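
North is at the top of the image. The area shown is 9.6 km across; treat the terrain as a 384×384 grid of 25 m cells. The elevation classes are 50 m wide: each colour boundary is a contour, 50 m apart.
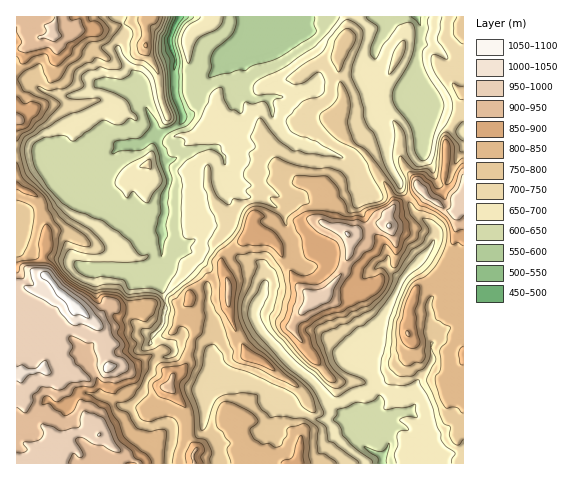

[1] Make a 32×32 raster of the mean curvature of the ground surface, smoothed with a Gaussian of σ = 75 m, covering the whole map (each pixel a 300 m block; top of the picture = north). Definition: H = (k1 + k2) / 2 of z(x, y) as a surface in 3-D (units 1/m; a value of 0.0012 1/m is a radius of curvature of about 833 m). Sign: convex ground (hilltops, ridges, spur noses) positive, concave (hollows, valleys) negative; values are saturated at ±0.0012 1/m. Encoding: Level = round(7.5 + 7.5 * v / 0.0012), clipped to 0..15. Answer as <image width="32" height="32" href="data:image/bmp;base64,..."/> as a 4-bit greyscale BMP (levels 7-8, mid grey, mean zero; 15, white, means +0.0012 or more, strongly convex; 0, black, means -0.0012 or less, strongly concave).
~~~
<image width="32" height="32" href="data:image/bmp;base64,Qk12AgAAAAAAAHYAAAAoAAAAIAAAACAAAAABAAQAAAAAAAACAAATCwAAEwsAABAAAAAAAAAAAAAAABEREQAiIiIAMzMzAERERABVVVUAZmZmAHd3dwCIiIgAmZmZAKqqqgC7u7sAzMzMAN3d3QDu7u4A////AIeIhlqpZedJmIi2mrdKh1eIiGjIV3W5Z5dm1Wc6WnaKV6iLxWZ1soh2eel1eGh1eIaFmqVZZsK7yGU3ZYeHdLilRHZFSWx1iFdz2FZnd1TJh4pGVmT7JnZ1TNC7l4c5qZmqxPzQr5V1NvgI9oWadZh3hnS7eUTFaf9grzVlirOZh5dmq1CCtVjEBvdHdlrTiXiVeLZEa4hNcY9yVmY+tGh3Z712XQqmXiWKx2dVHKWHdnv2/r9OxJ40Z727qQfUqJi+gncVF/V/c1fZ5J6A92hv8wNERVVKuoU7U4xXsUuHVWA1eJlYZPVTeXdMdToUxkjTrZl5VmaLqcWHSopMYYl32ch3d1eWZOmUd5+1y6Ubd7dnd4hXpoPqts+Xi/gwXVqkZmh5R6iGeEREdwTMLNreNXd4ekeYhlZ3eqdCsP4cpEd3a4tniXeImqqYWpD0iaN4iHavF5t3eKhmZGweEPRzZ4d2SUhVSHemVVipPED1hFeHZ4RLu6iKdYeaeExT4vlmd3ml4kqXekqJqHaJZmmfuamqgvCIlolYmIt1pXdKhDRHhVTwtrZoZVVrdpZ2XGS6dDdF8MV4abuliVa2ZbiTmHe4XbDWd2ZnuZlVqUmmuIpmc88R1Xd3ZXerZX1IWXq6upRvBOZneIdknqZbZ5polqlmjeCbtneHdzlnV1iJ"/>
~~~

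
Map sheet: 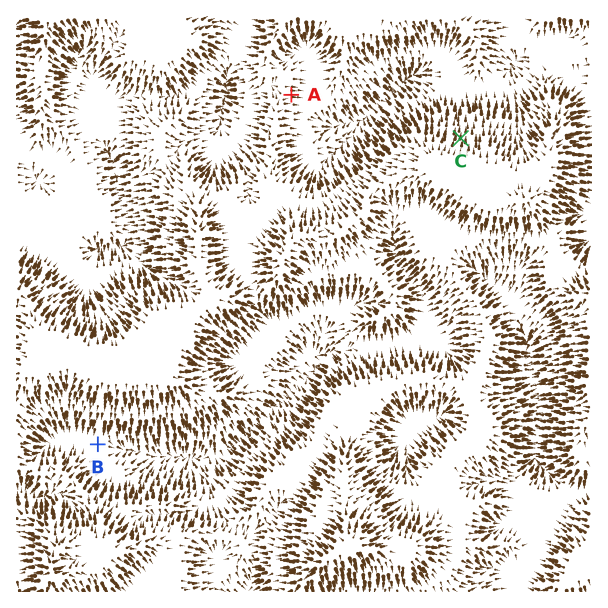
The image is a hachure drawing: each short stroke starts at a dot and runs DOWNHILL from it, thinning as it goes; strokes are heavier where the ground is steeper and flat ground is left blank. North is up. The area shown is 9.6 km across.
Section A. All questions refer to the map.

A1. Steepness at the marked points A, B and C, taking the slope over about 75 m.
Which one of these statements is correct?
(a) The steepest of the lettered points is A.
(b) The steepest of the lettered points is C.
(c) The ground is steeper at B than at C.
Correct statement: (b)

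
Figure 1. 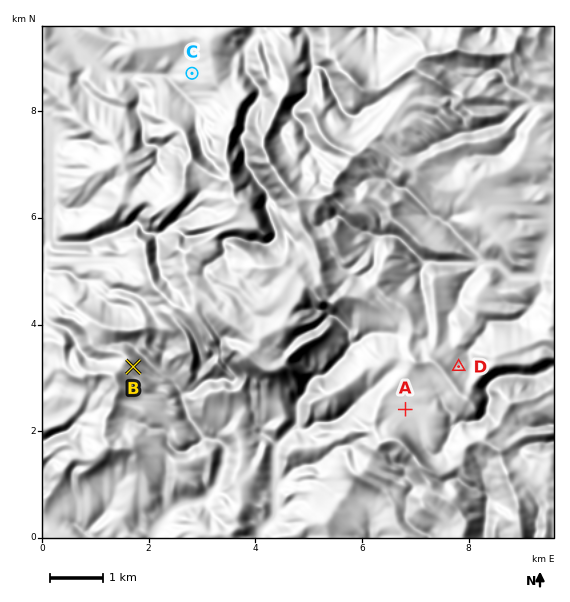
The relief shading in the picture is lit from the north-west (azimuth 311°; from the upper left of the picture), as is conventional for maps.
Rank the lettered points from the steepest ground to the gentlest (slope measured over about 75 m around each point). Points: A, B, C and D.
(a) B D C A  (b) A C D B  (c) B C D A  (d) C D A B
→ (a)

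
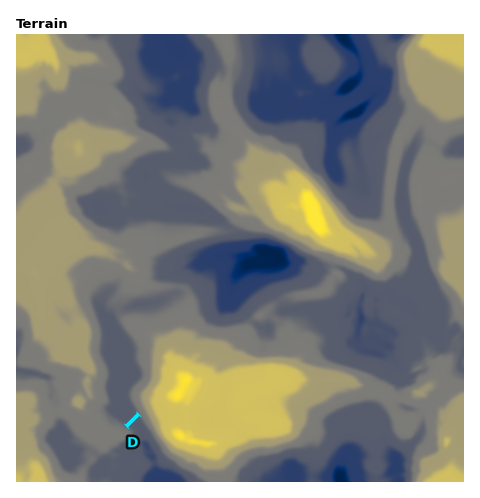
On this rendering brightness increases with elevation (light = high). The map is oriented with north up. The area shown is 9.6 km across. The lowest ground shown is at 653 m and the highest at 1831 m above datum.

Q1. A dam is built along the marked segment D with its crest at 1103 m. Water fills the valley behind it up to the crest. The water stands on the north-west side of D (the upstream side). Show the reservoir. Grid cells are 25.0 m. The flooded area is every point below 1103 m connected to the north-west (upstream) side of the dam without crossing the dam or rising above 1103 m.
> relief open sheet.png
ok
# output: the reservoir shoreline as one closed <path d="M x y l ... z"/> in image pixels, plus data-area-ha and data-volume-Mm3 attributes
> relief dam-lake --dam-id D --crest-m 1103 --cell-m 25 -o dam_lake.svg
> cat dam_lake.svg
<path d="M112 288l-4 0-11 7-4 4 0 5 9 26-1 24 8 17 0 5-2 6 0 11 2 4 0 7-3 4 0 2 3 4 16 11 12-12-8-14 0-7 3-5 9-9 0-7-6-11 0-13-2-6-13-16-6-14-7-3-1-5 2-6 5-6-1-3z" data-area-ha="145" data-volume-Mm3="68.81"/>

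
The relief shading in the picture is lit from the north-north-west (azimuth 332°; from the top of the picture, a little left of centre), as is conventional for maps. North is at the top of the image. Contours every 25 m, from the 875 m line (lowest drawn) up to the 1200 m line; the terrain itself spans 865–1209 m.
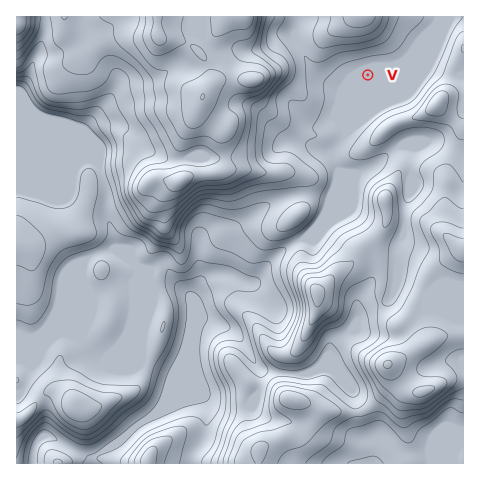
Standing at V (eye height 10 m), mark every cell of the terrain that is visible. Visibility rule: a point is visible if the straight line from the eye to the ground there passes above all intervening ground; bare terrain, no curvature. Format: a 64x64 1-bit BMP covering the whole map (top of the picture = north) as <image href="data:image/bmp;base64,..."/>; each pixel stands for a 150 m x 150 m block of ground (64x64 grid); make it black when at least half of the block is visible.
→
<image width="64" height="64" href="data:image/bmp;base64,Qk0+AgAAAAAAAD4AAAAoAAAAQAAAAEAAAAABAAEAAAAAAAACAAATCwAAEwsAAAIAAAAAAAAA////AAAAAAAAAAAAAAAAAAAAAAAAAAAAAAAAAAAAAAAAAAAAAAAAAAAAAAAAAAAAAAAAAAAAAAAAAAAAAAAAAAAAAAAAAAAAAAAAAAAAAAAAAAAAAAAAAAAAAAAAAAAAAAAAAAAAAAAAAAAAAAAAAAAAAAAAAAAAAAAAAAAAGAAAAAAAAAAAAAAAAAAAAAAAAAAAAAAAAAAAAAAAAAAAAAAAAAAAAAAAAAAAAAAAAAAAAAAAAAAAAAAAAAAAAAAAAAAAAAAAAAAAAAAAAAAAAAAAAAAAOAAAAAAAAAB8AAAAAAAAAP4AAAAAAAAA/wAAAAAAAAD/AAAAAAAAAH+AAAAAAAAAD8AAAAAAAAAH4AAAAAAAAAHgAAAAAAAAAAAAAAAAAAAAAAAAAAAAAOAAAAAAAAAAAAAAAAAAAAAAGAAAAAAAAAAAAAAAAAAAGAAAAAAAAD/4AAAAAAAD//gAAAAAAAP/+AAAAAAAAf/DAAAAAAAB/4PAAAAAAAH7w+AAAAAAAfH/8AAAAAAB4z/8AAAAAAHnP/+AAAAAH+4//+AAAAAf3D//8AAAAAAcf//4AAAAAD7///gAAAAAH////AAAAAAf///8AAAAAB////4AAAAAH5///gAAAAAzH///AAAAB/AP/H8AAAAGcAf4PwAAAABwA/gfAAAAAHAAcA8AAAAAcAAABw=="/>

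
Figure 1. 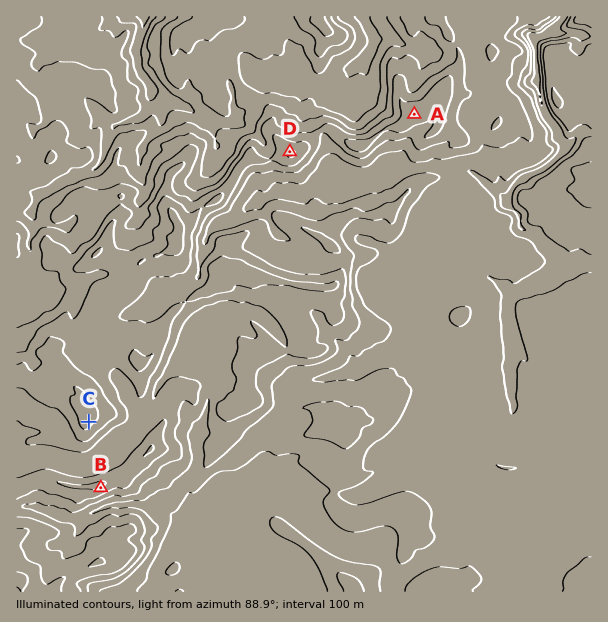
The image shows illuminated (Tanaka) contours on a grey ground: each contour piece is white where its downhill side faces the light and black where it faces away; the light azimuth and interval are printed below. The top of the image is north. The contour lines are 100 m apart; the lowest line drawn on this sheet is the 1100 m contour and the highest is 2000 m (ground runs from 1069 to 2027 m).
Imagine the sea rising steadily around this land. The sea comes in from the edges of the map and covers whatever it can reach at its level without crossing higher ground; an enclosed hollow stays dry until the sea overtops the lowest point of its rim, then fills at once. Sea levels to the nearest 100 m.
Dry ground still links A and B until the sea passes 1600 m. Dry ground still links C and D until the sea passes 1700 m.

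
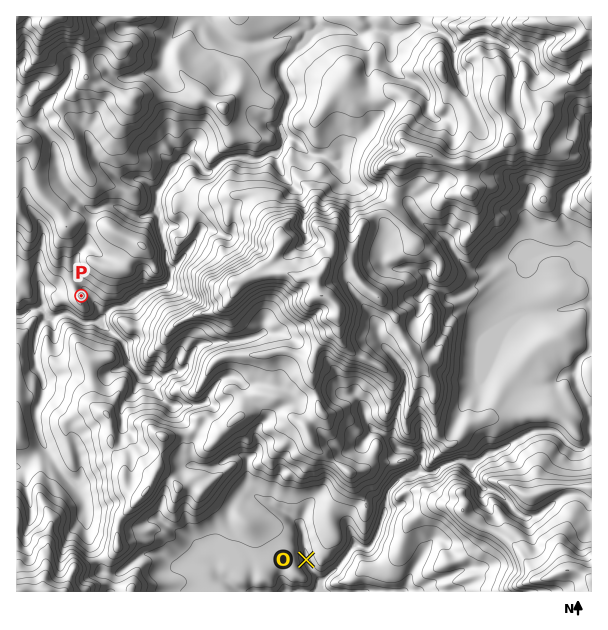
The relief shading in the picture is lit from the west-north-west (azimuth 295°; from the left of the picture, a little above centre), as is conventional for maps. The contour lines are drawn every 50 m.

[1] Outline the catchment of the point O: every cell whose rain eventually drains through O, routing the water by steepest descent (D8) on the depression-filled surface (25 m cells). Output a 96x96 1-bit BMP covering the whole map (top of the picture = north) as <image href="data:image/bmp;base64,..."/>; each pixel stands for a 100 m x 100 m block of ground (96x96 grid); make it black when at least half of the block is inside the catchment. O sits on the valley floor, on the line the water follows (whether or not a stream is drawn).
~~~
<image width="96" height="96" href="data:image/bmp;base64,Qk2+BAAAAAAAAD4AAAAoAAAAYAAAAGAAAAABAAEAAAAAAIAEAAATCwAAEwsAAAIAAAAAAAAA////AAAAAAAAAAAAAAAAAAAAAAAAAAAAAAAAAAAAAAAAAAAAAAAAAAAAAAAAAAAAAAAAAAAAAAAAAAAAAAAAAAAAAAAAAAAAAAeAAAAAAAAAAAAAAAfgAAAAAAAAAAAAAA/wAAAAAAAAAAAAAA/wAAAAAAAAAAAAAB/4AAAAAAAAAAAAAD/4AAAAAAAAAAAAAf/wAAAAAAAAAAAAB//wAAAAAAAAAAAAD//wAAAAAAAAAAAAP//4AAAAAAAAAAAAf//8AAAAAAAAAAAA///+AAAAAAAAAAAD////AAAAAAAAAAA/////AAAAAAAAAAB/////AAAAAAAAAAD////+AAAAAAAAAAD////4AAAAAAAAAAD////wAAAAAAAAAAD////AAAAAAAAAAAD///+AAAAAAAAAAAD///+AAAAAAAAAAAAH//+AAAAAAAAAAAAD3/8AAAAAAAAAAAADj/4AAAAAAAAAAAAAB/wAAAAAAAAAAAAAA/wAAAAAAAAAAAAAA/wAAAAAAAAAAAAAAfAAAAAAAAAAAAAAAAAAAAAAAAAAAAAAAAAAAAAAAAAAAAAAAAAAAAAAAAAAAAAAAAAAAAAAAAAAAAAAAAAAAAAAAAAAAAAAAAAAAAAAAAAAAAAAAAAAAAAAAAAAAAAAAAAAAAAAAAAAAAAAAAAAAAAAAAAAAAAAAAAAAAAAAAAAAAAAAAAAAAAAAAAAAAAAAAAAAAAAAAAAAAAAAAAAAAAAAAAAAAAAAAAAAAAAAAAAAAAAAAAAAAAAAAAAAAAAAAAAAAAAAAAAAAAAAAAAAAAAAAAAAAAAAAAAAAAAAAAAAAAAAAAAAAAAAAAAAAAAAAAAAAAAAAAAAAAAAAAAAAAAAAAAAAAAAAAAAAAAAAAAAAAAAAAAAAAAAAAAAAAAAAAAAAAAAAAAAAAAAAAAAAAAAAAAAAAAAAAAAAAAAAAAAAAAAAAAAAAAAAAAAAAAAAAAAAAAAAAAAAAAAAAAAAAAAAAAAAAAAAAAAAAAAAAAAAAAAAAAAAAAAAAAAAAAAAAAAAAAAAAAAAAAAAAAAAAAAAAAAAAAAAAAAAAAAAAAAAAAAAAAAAAAAAAAAAAAAAAAAAAAAAAAAAAAAAAAAAAAAAAAAAAAAAAAAAAAAAAAAAAAAAAAAAAAAAAAAAAAAAAAAAAAAAAAAAAAAAAAAAAAAAAAAAAAAAAAAAAAAAAAAAAAAAAAAAAAAAAAAAAAAAAAAAAAAAAAAAAAAAAAAAAAAAAAAAAAAAAAAAAAAAAAAAAAAAAAAAAAAAAAAAAAAAAAAAAAAAAAAAAAAAAAAAAAAAAAAAAAAAAAAAAAAAAAAAAAAAAAAAAAAAAAAAAAAAAAAAAAAAAAAAAAAAAAAAAAAAAAAAAAAAAAAAAAAAAAAAAAAAAAAAAAAAAAAAAAAAAAAAAAAAAAAAAAAAAAAAAAAAAAAAAAAAAAAAAAAAAAAAAAAAAAAAAAAAAAAAAAAAAAAAAAAAAAAAAAAAAAAAAAAAAAAAAAAAAAAAAAAAAAAAAAAAAAAAAAAAA="/>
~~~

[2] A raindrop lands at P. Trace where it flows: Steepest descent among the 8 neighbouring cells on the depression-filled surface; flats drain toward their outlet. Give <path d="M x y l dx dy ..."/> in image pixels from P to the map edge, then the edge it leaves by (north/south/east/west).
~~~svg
<path d="M81 296l2-2 4 0 11 12 3 12-5 5-13 0-15-9-6 0-5 3-6 0-9-8-9 0-1 2-3 0-8 6-4 0"/>
exit: west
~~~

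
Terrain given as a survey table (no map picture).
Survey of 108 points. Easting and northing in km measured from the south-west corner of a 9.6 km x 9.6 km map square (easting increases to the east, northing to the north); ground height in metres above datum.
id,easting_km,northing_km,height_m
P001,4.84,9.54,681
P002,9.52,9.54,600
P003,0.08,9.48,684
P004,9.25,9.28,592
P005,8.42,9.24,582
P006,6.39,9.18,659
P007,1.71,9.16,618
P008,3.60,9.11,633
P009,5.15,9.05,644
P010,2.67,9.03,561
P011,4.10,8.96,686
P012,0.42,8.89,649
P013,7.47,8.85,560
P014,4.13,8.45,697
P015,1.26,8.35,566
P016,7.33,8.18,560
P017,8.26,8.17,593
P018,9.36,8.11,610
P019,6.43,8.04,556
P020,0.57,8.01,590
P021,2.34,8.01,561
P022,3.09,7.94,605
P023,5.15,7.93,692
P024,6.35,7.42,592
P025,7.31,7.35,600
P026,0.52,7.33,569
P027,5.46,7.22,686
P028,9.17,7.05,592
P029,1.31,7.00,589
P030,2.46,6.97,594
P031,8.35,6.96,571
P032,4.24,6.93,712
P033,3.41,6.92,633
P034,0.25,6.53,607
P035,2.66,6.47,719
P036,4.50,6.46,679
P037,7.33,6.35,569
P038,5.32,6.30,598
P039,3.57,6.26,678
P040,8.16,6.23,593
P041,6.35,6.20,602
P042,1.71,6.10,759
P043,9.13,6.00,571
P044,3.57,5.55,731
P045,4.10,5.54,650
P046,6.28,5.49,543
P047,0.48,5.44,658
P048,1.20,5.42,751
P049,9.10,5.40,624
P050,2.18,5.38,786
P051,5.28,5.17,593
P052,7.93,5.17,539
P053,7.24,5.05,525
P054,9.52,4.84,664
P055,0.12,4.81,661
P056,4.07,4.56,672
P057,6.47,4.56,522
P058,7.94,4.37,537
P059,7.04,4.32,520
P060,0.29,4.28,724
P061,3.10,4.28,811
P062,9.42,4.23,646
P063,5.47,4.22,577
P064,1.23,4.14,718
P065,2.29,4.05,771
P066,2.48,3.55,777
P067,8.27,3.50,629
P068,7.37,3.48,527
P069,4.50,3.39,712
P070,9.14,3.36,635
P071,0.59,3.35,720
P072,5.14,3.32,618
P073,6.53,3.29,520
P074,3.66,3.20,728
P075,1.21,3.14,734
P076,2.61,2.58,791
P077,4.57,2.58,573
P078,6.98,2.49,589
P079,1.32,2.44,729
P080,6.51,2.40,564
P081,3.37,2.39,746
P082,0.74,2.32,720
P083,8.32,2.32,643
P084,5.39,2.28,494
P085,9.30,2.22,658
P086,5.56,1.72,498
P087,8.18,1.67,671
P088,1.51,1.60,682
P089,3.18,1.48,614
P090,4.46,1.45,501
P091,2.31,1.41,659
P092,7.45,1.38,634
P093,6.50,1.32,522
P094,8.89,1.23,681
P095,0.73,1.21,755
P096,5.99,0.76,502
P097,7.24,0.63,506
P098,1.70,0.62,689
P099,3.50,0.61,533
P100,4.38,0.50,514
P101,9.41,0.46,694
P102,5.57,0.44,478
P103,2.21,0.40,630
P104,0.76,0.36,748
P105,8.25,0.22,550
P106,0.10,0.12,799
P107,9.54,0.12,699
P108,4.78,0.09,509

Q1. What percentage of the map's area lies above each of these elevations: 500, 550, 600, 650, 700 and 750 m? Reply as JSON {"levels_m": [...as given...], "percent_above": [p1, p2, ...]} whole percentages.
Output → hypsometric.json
{"levels_m": [500, 550, 600, 650, 700, 750], "percent_above": [97, 83, 57, 38, 22, 9]}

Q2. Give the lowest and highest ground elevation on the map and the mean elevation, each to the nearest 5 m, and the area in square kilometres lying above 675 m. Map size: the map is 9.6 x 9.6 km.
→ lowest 480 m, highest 815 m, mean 630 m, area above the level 27.8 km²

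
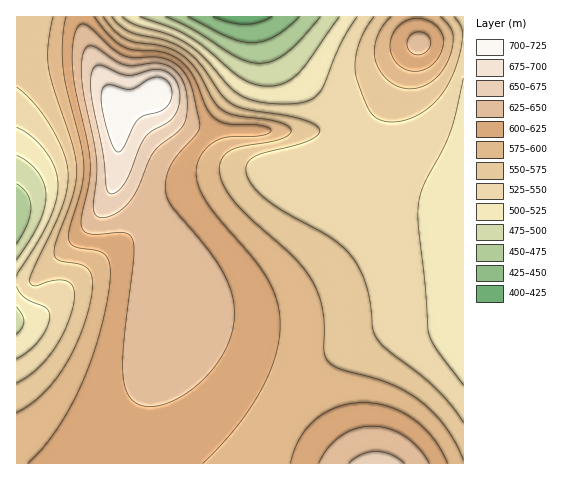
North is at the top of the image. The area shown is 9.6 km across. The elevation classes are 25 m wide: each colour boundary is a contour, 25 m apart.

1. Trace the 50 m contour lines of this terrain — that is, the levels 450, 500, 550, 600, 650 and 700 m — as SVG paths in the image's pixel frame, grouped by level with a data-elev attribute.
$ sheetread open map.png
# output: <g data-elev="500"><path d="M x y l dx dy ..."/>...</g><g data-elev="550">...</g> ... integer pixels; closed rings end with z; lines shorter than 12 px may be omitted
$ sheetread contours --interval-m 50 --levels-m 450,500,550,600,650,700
<g data-elev="450"><path d="M300 17l-14 12-12 8-10 4-12 2-10-1-12-4-42-21"/></g><g data-elev="500"><path d="M17 307l5 8 2 6-2 7-5 6"/><path d="M17 155l11 7 10 11 6 12 2 11-2 13-5 15-22 35"/><path d="M339 17l-31 44-10 13-14 9-15 3-14-2-13-6-39-32-18-12-17-7-28-10"/></g><g data-elev="550"><path d="M463 422l-12-18-16-16-16-14-31-24-11-11-4-11-3-24-4-20-7-17-10-14-20-16-58-34-14-12-9-12-2-12 2-5 4-4 11-5 32-8 15-5 9-7-1-6-6-4-14-5-49-8-15-5-11-8-21-31-16-16-19-9-37-9-10-6-8-9"/><path d="M17 87l17 16 16 23 13 26 5 20-1 16-5 19-28 60-5 14 3 4 3 1 19-6 12 1 7 5 2 9-2 12-4 14-14 27-17 20-21 15"/><path d="M374 17l-9 12-6 16-4 15 1 14 8 26 7 13 8 7 13 2 17-3 15-8 13-11 10-14 10-22 5-23 0-13-8-11"/></g><g data-elev="600"><path d="M203 463l33-35 24-37 9-17 6-18 4-16 1-17-3-21-7-19-15-23-36-42-13-17-9-19 0-16 3-8 4-7 13-11 12-3 33-1 7-3 2-3-9-4-32-2-13-4-9-10-14-33-13-16-8-5-9-4-31-2-10-4-13-10-16-19"/><path d="M448 463l-15-25-20-19-11-7-13-5-13-4-13 0-13 1-13 3-11 5-11 8-8 8-8 11-9 24"/><path d="M408 70l10 1 9-3 8-6 6-9 3-11-2-8-5-8-9-5-10-3-11 2-8 6-7 9-2 11 2 10 6 9z"/><path d="M66 17l-4 25 1 28 4 21 14 54 3 22-2 19-12 41-1 12 2 5 4 3 22 4 8 4 5 9 0 16-3 24-7 29-9 28-10 25-12 23-13 21-14 19-14 14"/></g><g data-elev="650"><path d="M404 463l-13-9-15-3-14 3-13 9"/><path d="M99 217l7 0 9-3 9-6 7-8 7-12 15-35 7-8 18-13 5-7 4-9 0-15-1-12-4-9-6-8-6-5-13-4-24 3-8-1-10-5-18-12-7-2-4 2-3 6-1 22 2 19 12 64 1 16-4 34 3 6z"/></g><g data-elev="700"><path d="M118 152l5-3 10-23 6-7 6-4 16-4 8-7 3-7 0-7-3-6-4-5-6-2-7 1-21 11-21-4-4 0-3 3-2 11 3 19 7 24 4 7z"/></g>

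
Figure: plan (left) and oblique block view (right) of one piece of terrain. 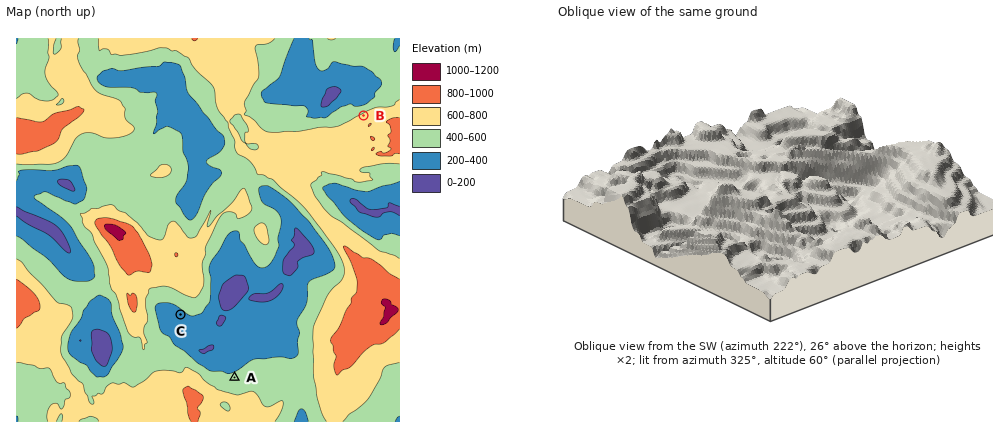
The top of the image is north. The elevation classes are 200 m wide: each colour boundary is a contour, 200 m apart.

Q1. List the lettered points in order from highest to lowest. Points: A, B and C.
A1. B A C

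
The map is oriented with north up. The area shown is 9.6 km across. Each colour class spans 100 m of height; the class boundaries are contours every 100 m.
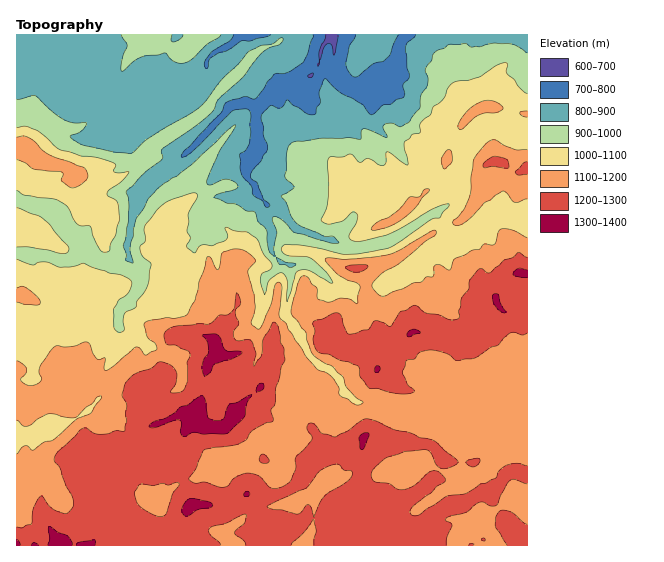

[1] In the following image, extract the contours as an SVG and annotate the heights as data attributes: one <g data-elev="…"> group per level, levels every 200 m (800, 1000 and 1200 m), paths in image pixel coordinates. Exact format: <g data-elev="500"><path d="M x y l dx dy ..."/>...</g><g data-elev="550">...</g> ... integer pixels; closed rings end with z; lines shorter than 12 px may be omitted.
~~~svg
<g data-elev="800"><path d="M271 35l-21 6-9 0-14 10-8 2-8 4-2 3-1 7-2 2-2-4 1-3 5-9 19-12 5-6"/><path d="M356 35l-6 10-4 19 4 10 5 3 4-2 14-11 10-3 6-5 10-21"/><path d="M416 35l-9 8-1 4 1 21 3 8-7 9 1 11-8 4-5 4-9 2-9 9-4-2-7-9-21-11-16-14-6 12 1 12-4 5-1 6-8 0-14-9-6-5-6 8-10-3-8 7-2 7 3 8-1 8 4 9 0 5-6 12-9 10-2 5 1 3 6 4 6 16 6 5 0 3-3 0-4-7-9-5-1-8-9-10-3-6-1-16 7-5 4-9 1-25-1-4-2-3-11 1-6 2-32 33-10 9-7 3-1-1 3-5 38-39 4-9 19-7 10 3 19-25 15-2 14-9 5-10 6-17-1-1"/></g><g data-elev="1000"><path d="M17 247l12 0 34 7 4-1 2-4-2-4-17-20-8-7-25-10"/><path d="M17 191l8 4 29 4 11 5 3 4 9 16 4 2 9 0 3 10 7 13 3 3 4 0 3-1 0-7 6-9 4-16-2-16-3-3-7-4-1-3 3-4 12-8 7-9-14 0-2-1 3-6-3-2-15-5-17-2-20-6-24-19-11-5-9 2"/><path d="M527 93l-7-5-6-9-7-6 0-9-2-1-4 1-22 13-10 3-13 1-6 4-6 14-11 8-3 8-9 8 0 9-9 3-3 4-4 3-1 6 4 16-1 1-20-13-1 1 0 10-4 3-13-7-10 3-6-7-3-1-7 3-14 0-2 6 2 21-1 19-7 17 5 4 5 0 11-3 9-8 4-1 3 4-1 5-8 15 1 3 3 2 8 0 25-6 16-7 31-19 13-5 3 0 0 1-10 13-8 1-31 22-14 8-27 5-14 0-43-9-19 0-1 6 4 4 20 2 7 2 14 14 6 10-3 0-21-13-10 1-4 3-8 28 0-21-2-5-3-3-4 1-9 6-4 15-4-12 0-6 1-4 9-5 1-4-8-9-6-15-9-7-15-2-8-4-1 1 3 9-4 4-11 5-12-1-6 8-8-5 0-3 3-6-3-8 2-8-1-8 9-18 0-2-2-2-6 1-23 8-8 7-13 16-1 6 1 9-5 8 2 8 9 8-2 17-4 10-8 10-1 6-11 6-2 8 1 8-2 3-4 0-4-4-1-19 6-9 7-5 4-4 2-8-3-4-8-4-11-2-27-10-12 4-10 0-15-5-8 0-5 3-16-6"/></g><g data-elev="1200"><path d="M221 545l-1-2-11-10 1-5 16-5 19-9 1 1-1 8-10 8-1 2 9 7 3 5"/><path d="M291 545l1-2 13-12 8-11 1 0 2 11-2 14"/><path d="M446 545l1-8 5-12-7-5 2-3 20-5 8-7 6-3 9 4 7-1 9-20 5-5 4 0 12 4"/><path d="M527 524l-4-1-12-11-8-2-4 1-3 6-1 10 12 18"/><path d="M157 516l-13-7-7-6-3-10 5-8 3-1 12 1 8-2 7 2 9-2 1 2-7 10-6 19-4 2z"/><path d="M314 517l-3-9-2-3-3 0-5 8-4 1-15-4-9-1-6-2 39-19 12-15 9-6 11-3 7 6 6 1 1 4-3 5-20 13-7 6z"/><path d="M471 467l4 0 3-3 2-3-1-2-5 0-8 2 1 3z"/><path d="M527 466l-10-3-11 2-7 6-4 7-9 5-7 2-13 8-20 3-27 19-6 1-3-4 1-4 20-15 6-7 8-4 1-2-2-3-6-6-7 0-19 16-7 2-6 1-10-6-15-3-3-6 3-7 13-11 18-5 18-2 7 2 6 12 5 4 10-1 6-3 1-3-24-20-15-4-10-5-15-2-17-9-11-2-5 2-14 10-12 6-13-4-8-9-5 0-2 4 5 8 0 4-16 17 0 11-6 13-9 6-10 1-12-12-10-3-12 4-5 3-3 5-6 2-17-5-11 1-4-2-2-2 7-11 9-18 34-6 7-4 4-7 4-4 12-6 7-2 0-1-2-11 4-5 1-16 3-9 2-12 4-7-1-11-4-8-2-14-3-4-2 0-10 17-2 16-7 10 2-13-4-12-5-1-9 1-4-4-1-5 6-9-3-7-1-5 6-8-4-10-3 15-5 6-10 1-10 9-10-1-24 3-7 3-4 4 0 4 2 7 11 2 10 5 3 2-3 10 0 18-4 9-5 3-8-1 6-8 1-11-6-8-8-3-5 0-7 6-18 7-8 9-3 11 5 10-2 8 2 8-2 10-10 0-6 3-10 0-6-1-7-5-3 0-24 23-4 5-1 5 6 7 6 19 7 10 1 7-2 4-6 6-9-3-7-4-7-10-2-1-8 13-2 15-9 4-5-1"/><path d="M261 463l5 0 3-2-2-4-4-3-4 3 0 3z"/><path d="M353 272l10-1 4-3 1-3-15 0-7 2 1 2z"/><path d="M527 257l-9-5-5 5-10 4-13 12-3 0-5-4-4 1-8 10-1 9-8 10 0 8-2 4 0 6-2 2-7 1-11-5-13-2-9-7-3-1-8 5-6 2-10 15-7-4-8-2-6 8-15 5-7-1-6-17-3-3-4 0-11 6-8 1-2 4 2 7-2 10 2 7 3 4 11 2 12 6 8 2 9 4 2 10 9 12 9 0 13 5 11 1 12-2 0-3-7-5-5-12 4-11 9-2 5-7 10-2 9 1 10 4 8 6 16-2 17-11 8-3 12-12 4-1 8 3 5-2"/><path d="M503 168l6 0-2-8-10-4-7 2-5 4-2 3 2 3 8-2z"/><path d="M527 162l-4 1-8 9 3 3 9-1"/></g>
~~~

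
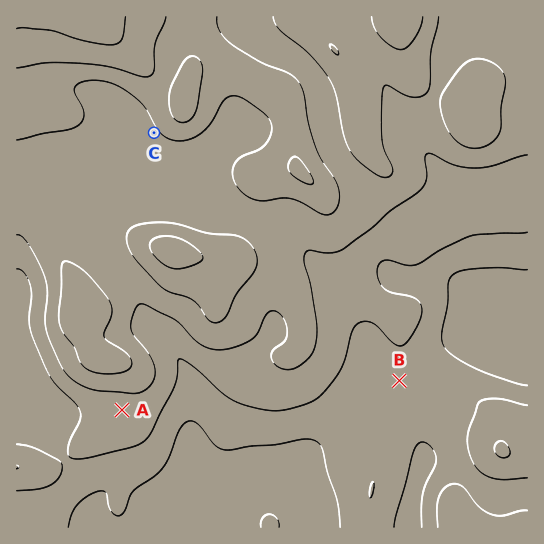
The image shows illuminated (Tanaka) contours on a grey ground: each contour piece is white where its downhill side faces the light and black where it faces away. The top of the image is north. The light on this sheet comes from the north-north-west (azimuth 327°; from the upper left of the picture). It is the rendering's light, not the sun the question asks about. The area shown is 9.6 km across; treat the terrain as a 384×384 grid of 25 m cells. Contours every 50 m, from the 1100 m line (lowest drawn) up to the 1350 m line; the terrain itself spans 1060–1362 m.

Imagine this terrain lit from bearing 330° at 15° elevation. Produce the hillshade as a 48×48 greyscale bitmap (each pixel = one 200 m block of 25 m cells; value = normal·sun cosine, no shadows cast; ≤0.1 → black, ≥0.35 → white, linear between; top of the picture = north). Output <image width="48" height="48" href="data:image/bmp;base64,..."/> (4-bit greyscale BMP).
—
<image width="48" height="48" href="data:image/bmp;base64,Qk32BAAAAAAAAHYAAAAoAAAAMAAAADAAAAABAAQAAAAAAIAEAAATCwAAEwsAABAAAAAAAAAAAAAAABEREQAiIiIAMzMzAERERABVVVUAZmZmAHd3dwCIiIgAmZmZAKqqqgC7u7sAzMzMAN3d3QDu7u4A////AJmIiJmZmIiZmZq8y6mZq8ynVovdyqvMzJmHeJmpmIiJmZq8y6mZq8ynVYvuy6vN3XdmZ4mpmIiIiJq8y7qaq7y4VXvv7Ku7zURERWiZmIiIiIibu6qqqru5ZWrv/amHiDRFVVZ4h3d4iIiJqpmaqru6dWnf/adUNHeIdURWZmZ4iId4iIiau7u7hmi+7ahkM9y6l1MzRVZniYd3d3d5q8zMqGerzLqHZ+y6qoUzNEVniZh3dmZnm8zduXeKq8y6mbqqrMl1RERXiZh2ZlVWiau8yoeJq97cqqqqq9ypdURWiZh2ZlVVZ4mquoeJms7tuqqqqru6l1RGeIh3ZmVWZ4maqYeJmr3tzKqqmIiJh1NFeIh3d2ZVZ3iamYiJmave7qqphlVVZURFeIiHd2ZVVniaqYiaqrze/6qpdUMjNERWeIiIh3ZVRFeaqpmrvM3u7qqph2QzRVZniIiIiId2VEaJqpmrzd3cy6qqmZiHd4iId2eImZmHZVZ4mpirzcy6qqqqqqu7upmIdlVomqqYdmZ4mYeKu6qqqqu6mJqru5iIdkRXiqqYd3d4mHZomqqqqqvMp2Z3iYd3h2RGiaqph3d4mHZWiaqqqrzuyGVVZ3ZnmXZVeJmZh3d4mYZVaaqqqr3/64d2ZnZniYdlZ4mZiHd4q6l1aaqqqqz//bqZh3ZmeIdlVomYiHd5vMuXeJqqqqve7cu6mIdVZ3ZVVniZiId5q7qXeJmZmaq83cuqmHdVVmZVVniZiIh4mZh2VWd3d5mrzMuqmHdVV3d2d3iZiId3eHdlRERVVYmqu7qqmZmHiaqZiIiJiIdlZ3dlRFVVVYmqqqqrvN3cze3LqYiIh3ZVZ3d2ZmZmZpq6mZqs3/////7bqYiIdmZlV3d3d3h3d7zbqZq87////u3KmId3ZVd2Znh3eIiIiKzcuZms3u7tzMy5h2ZmVFeIZnd3eImZmarMupmqu7u6qqqodlVVVVeIZWd3d4mZmaqqqpmaqqqqqqqYdlVVZneHZFZ4d3eIiJmqqqmaqqqqqrupmHZ4mYh3ZVZ4dmZmd4iJmqmqqqmZqrzMy6mZqph3h3iIdkRFVmZniJmqqpiIib3d3typqqh4mZmIdUMzRVVWZ3iaqpdUV5zd7u2pmql3iZmIdkMzRWZmZmeJqpdSE2m8ze2omrl3eIiJh1RFVnd2Zmd5qZhjEUeaq8uYm7p2Z4iJqXZnd5mIiHeImaqWQkaImamIm8uGZ3eKu5d3iZmpmZiIiJq5ZEZ4iIh3m8uGZ3aKzKh3iZmZmYh3d4rLhVV4mZmImruXd2Z63bh3iHd3dmVVVnm7llZ4q8upmqqYh3Z63tqHiFVVQzIjRnm7qHeKvd25iJmZiHd5z+ypmUREMiIjRnm8uYmrzMypiJmYiHZ4vv7LulVVRERFVniruqq7u7mIiZmYd2VXrO3cu2ZmZ3d3dmebu6u7qpd3mrqYdlNGm8zLqoiIiZiId2eJqqqqqod4q7qph1M1eruqqZiImZmYd2Z4mZmZqph4mrq6l1M0eaqqmQ=="/>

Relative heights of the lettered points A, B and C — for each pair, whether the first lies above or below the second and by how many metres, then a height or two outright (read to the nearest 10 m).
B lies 100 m below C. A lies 60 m below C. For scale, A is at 1180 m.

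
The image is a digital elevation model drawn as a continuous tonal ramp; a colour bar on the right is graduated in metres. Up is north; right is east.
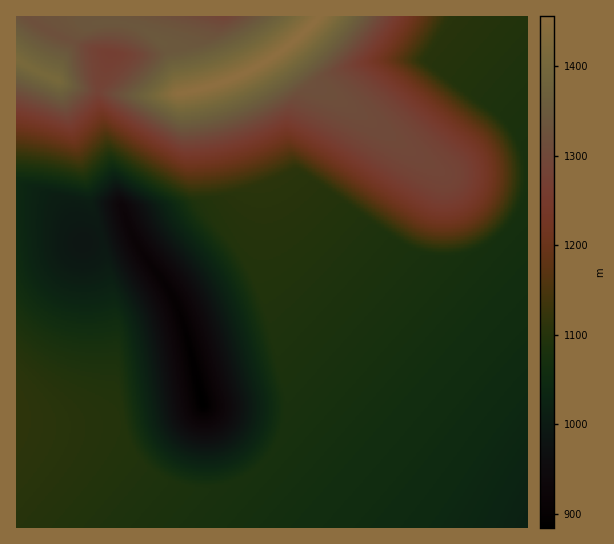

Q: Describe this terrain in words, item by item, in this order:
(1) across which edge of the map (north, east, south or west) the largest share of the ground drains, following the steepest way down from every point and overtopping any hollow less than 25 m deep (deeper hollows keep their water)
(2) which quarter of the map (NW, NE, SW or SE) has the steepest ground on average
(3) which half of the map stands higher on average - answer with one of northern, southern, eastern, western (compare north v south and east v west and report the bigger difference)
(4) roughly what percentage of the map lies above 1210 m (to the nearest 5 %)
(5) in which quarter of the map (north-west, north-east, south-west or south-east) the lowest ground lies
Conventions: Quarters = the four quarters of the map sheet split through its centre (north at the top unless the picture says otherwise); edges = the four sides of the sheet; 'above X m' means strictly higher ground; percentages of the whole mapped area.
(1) Most of the ground drains across the eastern edge.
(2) The steepest ground, on average, is in the north-west quarter.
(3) On average the northern half of the map is the higher ground.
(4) Roughly 25 % of the ground is higher than 1210 m.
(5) The lowest ground is in the south-west quarter.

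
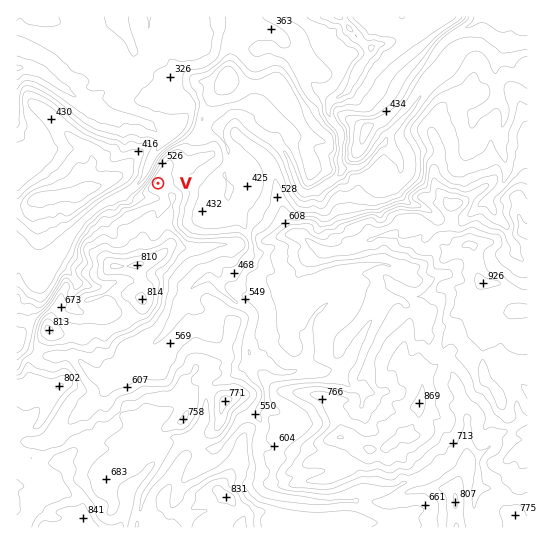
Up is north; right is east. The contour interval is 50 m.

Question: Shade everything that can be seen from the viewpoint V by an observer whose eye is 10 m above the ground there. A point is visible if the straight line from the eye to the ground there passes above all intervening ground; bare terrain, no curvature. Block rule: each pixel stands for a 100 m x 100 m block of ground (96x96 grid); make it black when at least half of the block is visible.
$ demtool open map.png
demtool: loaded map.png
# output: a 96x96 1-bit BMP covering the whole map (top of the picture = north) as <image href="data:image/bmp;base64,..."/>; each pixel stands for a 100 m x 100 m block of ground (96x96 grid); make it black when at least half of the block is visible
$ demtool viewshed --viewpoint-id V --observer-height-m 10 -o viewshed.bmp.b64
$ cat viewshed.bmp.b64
<image width="96" height="96" href="data:image/bmp;base64,Qk2+BAAAAAAAAD4AAAAoAAAAYAAAAGAAAAABAAEAAAAAAIAEAAATCwAAEwsAAAIAAAAAAAAA////AAAAAAAAAAAAAAAAAAAAAAAAAAAAAAAAAAAAAAAAAAAAAAAAAAAAAAAAAAAAAAAAAAAAAAAAAAAAAAAAAAAAAAAAAAAAAAAAAAAAAAAAAAAAAAAAAAAAAAAAAAAAAAAAAAAAAAAAAAAAAAAMAAAAAAAAAAAAAAAAAAAAAAAAAAAAAAAQAAAAAAAAAAAAAAAcAAAAAAAAAAAAAAAPAAAAAAAAAAAAAAAPwAAAAAAAAAAAAAAPAAAAAAAAAAAAAAAPAPwAAAAAAAAAAAAH4f4AAAAAAAAAAAAA/7+AAAAAAAAAAAAAPj/AAAAAAAAAAAAAHD/gAAAAAAAAAAAAAD/gAAAAAAAAAAAAAD+AAAAAAAAAAAAAAD/gAAAAAAAAAAAAAD/wAAAAAAAAAAAAf3/wACAAAAAAAAB//4AwAAAAAAAAAAB//xAwAAAAAAAAAAAP/zgQAwAAAAAAAAAAB7gQAwAAAAAAAAAAAfwQBwAAAAAAAAAAAP4ABwAAAAAAAAAAIP8ADgAAAAAAAAAAcH8AAgAAAAAAAAAAeH+BAAAAAAAAAAAgeD+BAAAAAAAAAAAw/D+AgAAAAAAAAAAw/j/AAwAAAAAAAABwfx/ABAAAAAAAAABgA4/AAAAAAAAAAADgAAAAAAAAAAAAAADgAAAAAAAAAAAAAAHgAAAAAAAAAAAAAAHgAAAAAAAAAAAAAAHgAAAAAACAAAAAAAPgAAAAHACAAAAAAAPgAAAABgCAAAAAAAPwAAAABgDAAAAAAAP4AAAABgDAAAAAAAHcAAAAAADwAH4AAAH8AAAAAAD4AP/AAAH/AAAAAAD8A//wAAP/gAAA4AAOB//44AR/BgAB8AAPB////84fD4ABeAAPh8/+B+/8H+AAeAAPw4/8AH/8H/4AAAAf8Z/4AH/+H+cAAAAdeP/4AH//H+eAAAAYfP/4AP/hH+fggAAMP+/8Af/gH//nwAAPP//8A//AH/+/wAAP//A8B//ADw//gAAP/+AcD/+ADwP7AAAC//Aefv+AAwP+AAAAD/g//v+AAYH+AAAAD/wH/f+AAfj+AAAAH/wf/f+BAPx+AAAAH/4f/P8DgDx+AAAAH/4P/P8DABh+AAAAE+8H/H4HAQj+AAAAB/MAeHwPA4D+AAEAB7AACDgP44B+AAEAP5AACHAfwYB+AAMAfgAAGOA/gYB8AAMAfCYAOcB+AcA8AAMB/P8AP4P8AcA8AAEH//+AP4f8A4AcAAAf///8P4f4AAQOAAAf///+P//4AAYOAAAf////P//wAAcPAAAP///////wAAeHAAAP///////gAAPDwAAH///////AAAPD+AAP/////4eAAAPh+AAP////hwAAAAHw/AAP////AgAAAAHwfAA////+AAAAAAD4PAD////8AAAAAAB8PAD////4AAAAAAA+HAD////jAAAAAAAeDAD////PgAAAAAAPAP//////gAAAAAAHg///////wAAAAAAD////////4AAAAAAA////////8IAAAAAAf////////8AAAAAAP/c="/>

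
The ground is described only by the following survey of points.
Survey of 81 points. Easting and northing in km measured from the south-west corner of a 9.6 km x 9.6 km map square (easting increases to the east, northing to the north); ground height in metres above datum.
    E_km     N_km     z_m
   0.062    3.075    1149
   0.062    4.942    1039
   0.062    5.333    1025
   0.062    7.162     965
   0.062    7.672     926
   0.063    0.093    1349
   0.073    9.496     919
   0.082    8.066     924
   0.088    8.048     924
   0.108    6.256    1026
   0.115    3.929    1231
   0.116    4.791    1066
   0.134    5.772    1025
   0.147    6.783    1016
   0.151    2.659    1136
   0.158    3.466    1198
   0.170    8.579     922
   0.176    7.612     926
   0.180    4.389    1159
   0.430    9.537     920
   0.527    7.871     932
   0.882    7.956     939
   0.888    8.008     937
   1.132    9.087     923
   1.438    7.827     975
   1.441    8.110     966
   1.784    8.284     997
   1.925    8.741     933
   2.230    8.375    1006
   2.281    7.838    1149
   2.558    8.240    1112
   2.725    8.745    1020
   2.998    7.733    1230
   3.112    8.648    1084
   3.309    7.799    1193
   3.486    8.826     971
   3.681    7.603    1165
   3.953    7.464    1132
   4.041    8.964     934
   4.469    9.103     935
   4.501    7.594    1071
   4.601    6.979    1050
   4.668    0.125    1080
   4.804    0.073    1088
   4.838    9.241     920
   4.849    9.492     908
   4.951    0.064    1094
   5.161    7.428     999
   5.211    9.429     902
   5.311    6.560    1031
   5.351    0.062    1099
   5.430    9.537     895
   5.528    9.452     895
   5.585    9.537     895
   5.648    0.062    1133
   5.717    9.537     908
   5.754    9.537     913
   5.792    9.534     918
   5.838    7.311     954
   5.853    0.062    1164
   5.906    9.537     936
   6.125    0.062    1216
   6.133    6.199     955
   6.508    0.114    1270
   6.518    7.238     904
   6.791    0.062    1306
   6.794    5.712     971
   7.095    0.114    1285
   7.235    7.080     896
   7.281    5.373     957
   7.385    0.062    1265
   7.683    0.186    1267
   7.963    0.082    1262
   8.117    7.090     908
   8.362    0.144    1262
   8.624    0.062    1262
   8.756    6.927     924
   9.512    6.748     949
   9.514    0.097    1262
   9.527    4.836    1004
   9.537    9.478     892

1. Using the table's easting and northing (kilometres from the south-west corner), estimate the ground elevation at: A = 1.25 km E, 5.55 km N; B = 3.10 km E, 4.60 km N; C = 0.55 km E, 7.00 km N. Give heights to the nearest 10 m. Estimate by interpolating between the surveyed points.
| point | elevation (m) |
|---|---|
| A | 1020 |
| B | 1070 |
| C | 990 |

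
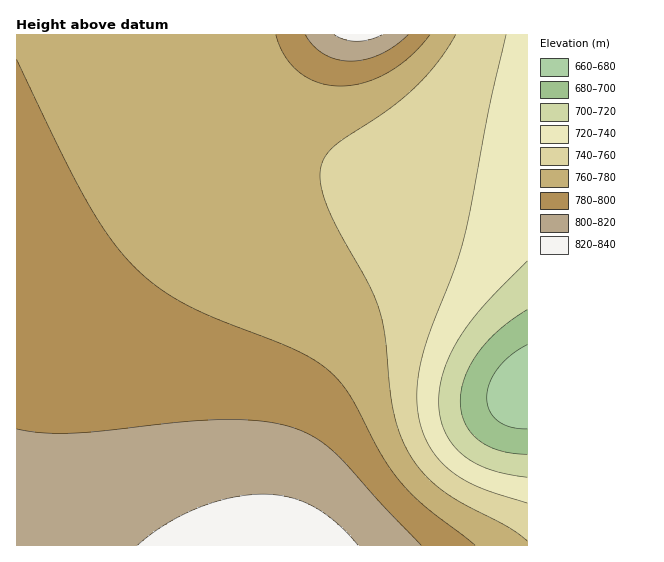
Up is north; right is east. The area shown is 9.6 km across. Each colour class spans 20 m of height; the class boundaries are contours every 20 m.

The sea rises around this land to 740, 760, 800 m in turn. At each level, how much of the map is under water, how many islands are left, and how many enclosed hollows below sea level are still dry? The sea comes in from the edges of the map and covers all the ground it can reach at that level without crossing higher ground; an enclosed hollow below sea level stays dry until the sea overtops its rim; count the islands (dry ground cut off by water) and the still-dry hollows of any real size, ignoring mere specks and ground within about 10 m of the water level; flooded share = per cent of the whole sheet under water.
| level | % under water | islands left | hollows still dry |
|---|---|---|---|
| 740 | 12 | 0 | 0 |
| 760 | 27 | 0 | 0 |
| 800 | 83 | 0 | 0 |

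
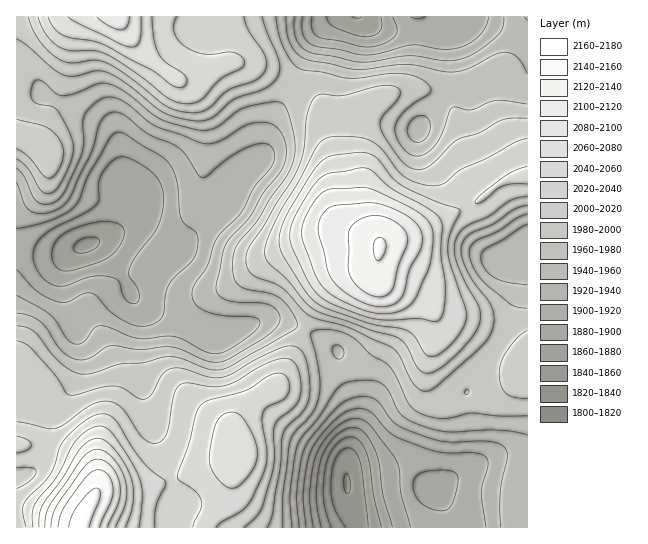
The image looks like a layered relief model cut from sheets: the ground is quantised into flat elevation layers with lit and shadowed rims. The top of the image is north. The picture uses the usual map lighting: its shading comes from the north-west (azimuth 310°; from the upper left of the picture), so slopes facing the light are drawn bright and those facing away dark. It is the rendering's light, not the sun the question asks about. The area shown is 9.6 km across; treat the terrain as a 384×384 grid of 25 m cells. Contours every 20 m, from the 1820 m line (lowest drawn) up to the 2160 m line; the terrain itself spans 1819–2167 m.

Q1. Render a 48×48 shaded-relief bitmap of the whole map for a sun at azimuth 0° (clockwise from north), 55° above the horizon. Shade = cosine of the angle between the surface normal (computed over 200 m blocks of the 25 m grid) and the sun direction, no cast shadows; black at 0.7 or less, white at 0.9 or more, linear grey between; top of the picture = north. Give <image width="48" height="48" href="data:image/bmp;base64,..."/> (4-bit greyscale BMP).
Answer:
<image width="48" height="48" href="data:image/bmp;base64,Qk32BAAAAAAAAHYAAAAoAAAAMAAAADAAAAABAAQAAAAAAIAEAAATCwAAEwsAABAAAAAAAAAAAAAAABEREQAiIiIAMzMzAERERABVVVUAZmZmAHd3dwCIiIgAmZmZAKqqqgC7u7sAzMzMAN3d3QDu7u4A////AHiaqpdmeJmZmZd2d4mZqrqYeImZmYiJmomruphmeJmZmYh3d4mZmqqYeJmamYiZmqvMy6l3eJiImYh3d4iImqqIiJmqmZmZmbzNzLqYmZmIiIh3d3iIiZmIiZmZmZmZmKvMzMu6qqmZiIiHd3d3eJmIiZmIiZmZmHibzMzMu6qpmIiId3d3d4iIiZiHeImZmWeKvN3cy7qqmZmYiId2Znd3iId2ZneJmYiavM3cu6qqmZmZmYdlRFZnd3ZVVVVniburvM3LuqqpmZmqqYdlQzRWZlVEREVWd8u7zN3LuqmZmaqqqXZUQzRWZVRFVmVWZruqvM3LuqmZmqqqmGVVVERWZlVmd3d2ZpmZq8zLuqqZqru6mHZmZlRWd3d4iZiHdoiJq7zLuqqqq8zLqYiIh2Zmd3d4iZmId4mZq7zLqqqrzd3cuqmZmIdmd3dmeImYiJmrvMy7uqu83u7dzLupmZh3d3dmZniZmaq7zMu7u7zN7u7t3cy6mpmHd3dmVniZmau7zLu7zN3d3d3e7dy6mZh2Znd3ZmeZqru7u7u8zd3cy6u83dy6h2ZVVWeHdmeJqsy7qqq8zMy7qYiau8uoZDIiI1eIh3eJqszLqqq8y7qph2Z3iZl1MQABEkaIiIiZq8zLuqq7uqmZh2ZmZnZUIRESI1eImZqqq7zMu7qqqZmZiIdlVVVUQzRFVWeImru7u7u8zMupmZmqqZh2VVVVVmZnd4iImrzMu7u7zMy6mZmqqqmHZmZmd3iIiIiJq7zLuqqqvMy6mZmqqqmYh3ZniJmYiHeJqruqqpmZq7y7qpmaqqqZmHd4iZmZiHeJmZiImYiIiJqqqqmZmaq7qYiIiJmZmYiIh3ZmeIdmZmeJmqmYiavMuqmZmZmqqqqZdlRFZ3ZURFZniamYiKvMy7qpmaq7u7u6hlREVXZDRWZ3iZmYiJq7u7u6qrvMzd3MqXZVRIZERniImZmZiImqu8y7u7zM3d3cuph2VHZlVnmZmZiJiIiau8zLvMzM3d3LuqqXZWZmZniZmIiIiIiau8zLzMu7zd3LqqqpiFZnZmeIiHeIiIiJq7u7zLu7vMzLqqqqqkZ4d2Z3d3d4iHd4iaqru7zMzMzLqqq7umiamHd3dmZnd3d3eIiau7zMy8zLu6qqqoqrqYh3dlVVVWZ3d3iJq7u7uqu7u7uqq6u7qZh3ZlQzRFZ3d3iJqqqqmYmZq7u7u7u7qYd2ZUMiNFZmZ3iZqqqZh2d4mqu7vKqqmHdmVEMzRVVWZniZqqqZh2Z4mqq7vJmZh3ZlQ0RWZmZVVniaqqqqmYeJmpmqu5mHdmZUM0Z4iHZVVniau7zMy6qqqqqaqph2ZlVDNGiaqYd3d4mszN3u3czMzLqpmYdlVVQzRXmqqqmZmZrN7u7v7t3d3My6qYdlVUQzV4qru6qqqqvO7u7u7t3czMzLqodlVVREaJqqqqqqqqu83d3d3Mu7u8y7qYdmZlVWeJmZmZmqqqmqvMzLqpmZmqu6mYdmdmVniJmZiImaqpmZq8y6mIiImaqqmA=="/>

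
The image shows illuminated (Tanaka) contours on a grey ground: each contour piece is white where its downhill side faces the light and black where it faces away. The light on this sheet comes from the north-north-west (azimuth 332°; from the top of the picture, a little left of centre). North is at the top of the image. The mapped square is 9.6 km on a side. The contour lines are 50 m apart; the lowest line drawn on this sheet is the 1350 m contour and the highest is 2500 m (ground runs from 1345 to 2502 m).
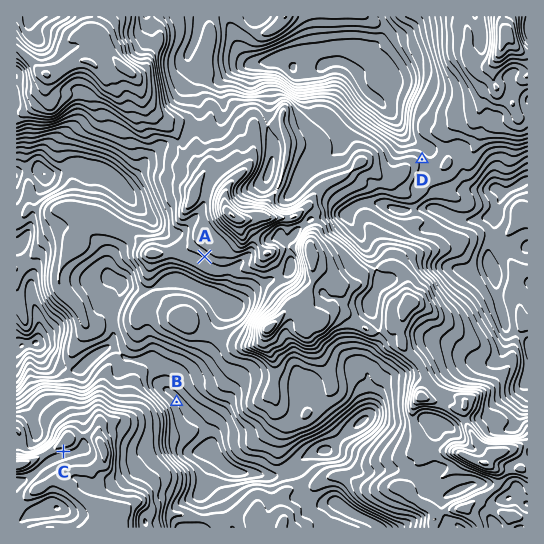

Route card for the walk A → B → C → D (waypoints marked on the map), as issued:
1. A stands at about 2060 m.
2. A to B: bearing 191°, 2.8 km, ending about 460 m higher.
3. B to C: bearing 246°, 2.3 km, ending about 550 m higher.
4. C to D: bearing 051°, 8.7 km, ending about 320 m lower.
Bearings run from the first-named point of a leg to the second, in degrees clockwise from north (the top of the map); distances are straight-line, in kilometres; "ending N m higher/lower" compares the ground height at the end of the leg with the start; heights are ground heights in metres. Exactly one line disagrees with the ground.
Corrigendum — Line 2: it should read "ending about 460 m lower".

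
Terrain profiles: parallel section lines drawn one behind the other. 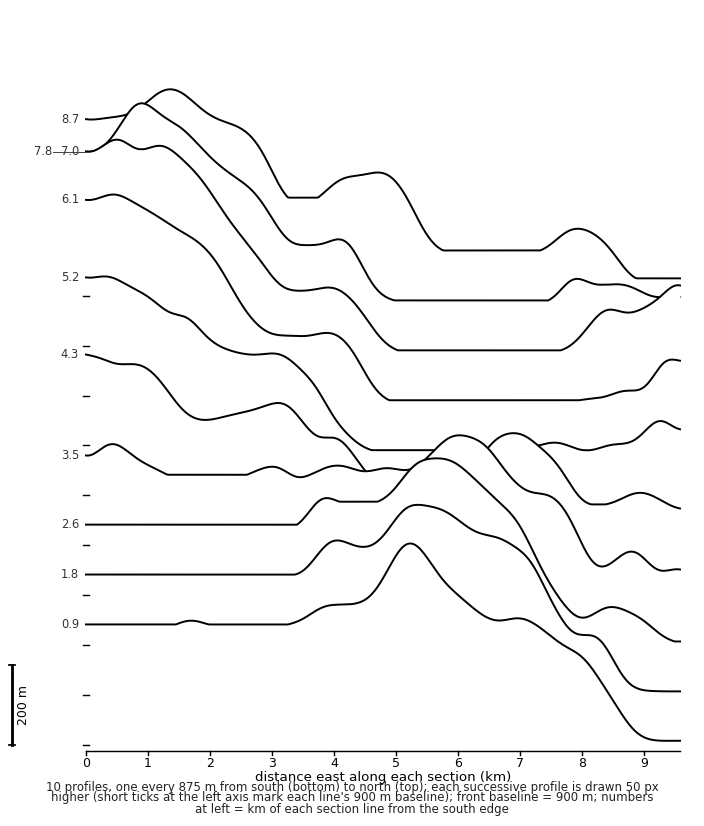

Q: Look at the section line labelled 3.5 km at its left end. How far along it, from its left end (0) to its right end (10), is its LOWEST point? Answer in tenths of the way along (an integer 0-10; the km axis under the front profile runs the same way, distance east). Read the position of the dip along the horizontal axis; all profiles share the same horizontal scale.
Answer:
10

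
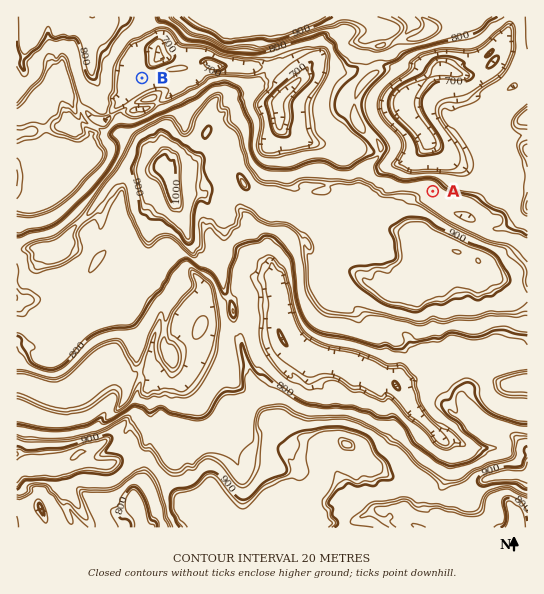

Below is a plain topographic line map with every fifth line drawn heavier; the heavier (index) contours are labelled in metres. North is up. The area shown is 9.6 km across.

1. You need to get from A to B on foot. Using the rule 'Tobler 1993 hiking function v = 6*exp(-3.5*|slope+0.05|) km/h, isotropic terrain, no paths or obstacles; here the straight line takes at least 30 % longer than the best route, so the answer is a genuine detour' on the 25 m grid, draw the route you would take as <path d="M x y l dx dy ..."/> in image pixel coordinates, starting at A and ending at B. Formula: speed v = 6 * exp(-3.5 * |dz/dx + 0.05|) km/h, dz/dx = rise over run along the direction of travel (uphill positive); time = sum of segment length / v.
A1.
<path d="M433 191l-2 0-8-4-29 0-5-2-4 0-27-14-3 0-2-1-12 0-6-3-6-6-8-4-4-4-6-3-21 0-3-1-9-10-3-1-5-5-1-3-3-3-7-13-4-4-5-11-3-2-2-6-7-6-16-8-15 0-2 1-63 0"/>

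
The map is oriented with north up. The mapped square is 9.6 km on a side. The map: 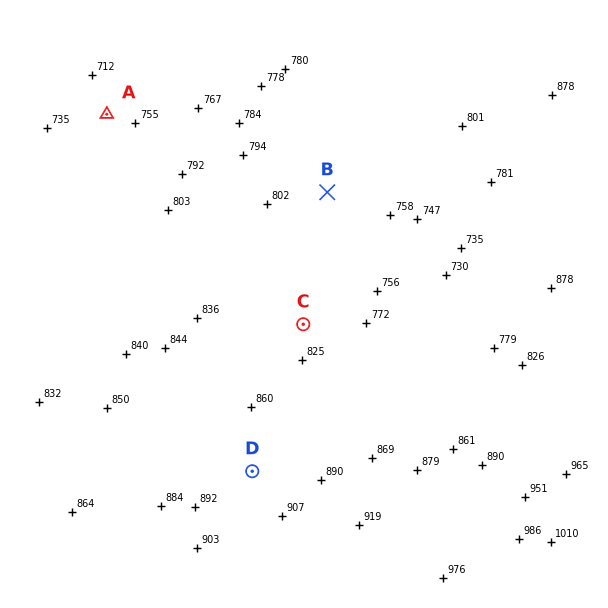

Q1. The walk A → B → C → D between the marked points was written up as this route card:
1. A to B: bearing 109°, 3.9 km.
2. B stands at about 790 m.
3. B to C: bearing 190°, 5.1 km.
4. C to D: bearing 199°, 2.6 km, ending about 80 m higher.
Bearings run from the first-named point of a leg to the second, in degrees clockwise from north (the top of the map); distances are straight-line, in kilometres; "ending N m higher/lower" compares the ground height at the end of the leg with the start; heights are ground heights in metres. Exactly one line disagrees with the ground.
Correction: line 3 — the distance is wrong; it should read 2.2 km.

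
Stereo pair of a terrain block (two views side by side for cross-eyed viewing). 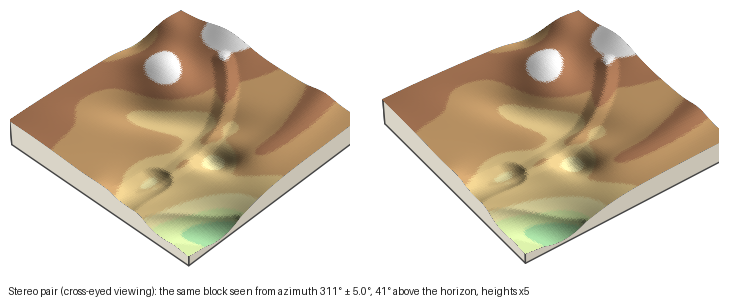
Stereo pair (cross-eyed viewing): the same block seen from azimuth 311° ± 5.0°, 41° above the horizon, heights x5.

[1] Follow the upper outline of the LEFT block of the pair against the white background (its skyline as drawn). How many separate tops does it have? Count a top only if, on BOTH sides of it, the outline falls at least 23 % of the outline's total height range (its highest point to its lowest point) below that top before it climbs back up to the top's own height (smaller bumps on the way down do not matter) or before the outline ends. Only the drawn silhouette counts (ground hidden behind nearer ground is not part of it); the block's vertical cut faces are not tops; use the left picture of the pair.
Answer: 1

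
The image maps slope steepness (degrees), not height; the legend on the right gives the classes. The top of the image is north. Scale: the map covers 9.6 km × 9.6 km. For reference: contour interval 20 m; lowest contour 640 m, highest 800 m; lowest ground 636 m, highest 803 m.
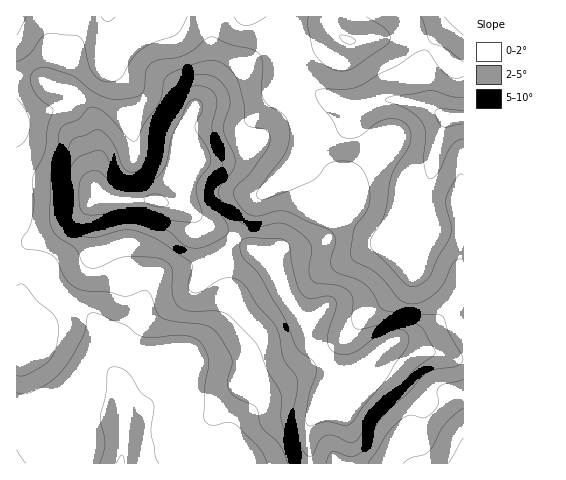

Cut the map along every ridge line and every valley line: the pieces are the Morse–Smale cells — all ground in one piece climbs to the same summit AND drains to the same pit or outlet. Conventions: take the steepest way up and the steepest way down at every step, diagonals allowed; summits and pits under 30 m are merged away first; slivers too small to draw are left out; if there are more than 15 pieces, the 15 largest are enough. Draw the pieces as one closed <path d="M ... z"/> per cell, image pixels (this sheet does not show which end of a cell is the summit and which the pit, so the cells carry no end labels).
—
<path d="M104 196l-5 0-19 18-26 17-27 11-11 1 0 62 5 0 3 3 12 18-10 25-5 7-5 0 0 105 293 1-1-32 2-9 9-14 4-18 14-16 6-1-6-1-22-26-6-12-3-13-14-16-22-46-45-28-21-7-15-15-7-4-32-7-37 0z"/><path d="M463 16l-9 1-11 11-15 20-5 11-1 10 5 15 1 15 6 11-8-4-26-6-16 0-27 8-18-4-19-10-31-21-3-11-3-22-11-24-62 1 2 26-1 31-5 15-13 20-9 22 0 9 13 15 0 4-20 33-9 8-6 2 20 4 7 4 15 15 21 7 45 28 22 46 14 16 3 13 6 12 22 26 6 1-6 2-11 10-4 9 3 8 15 10 4 0 6-6 4-9-4-26 12-6 28-23 8 0 18 8 18 1 21 7 9-1z"/><path d="M209 16l-192 0-1 164 61 2 36 17 55 1 9-8 20-33 0-4-13-15 0-9 9-22 13-20 5-15 1-31z"/><path d="M398 343l-8 0-28 23-12 6 4 26-10 15-12-4-12-12-1 12-7 9-4 14 3 32 153-1 0-103-9-1-21-7-23-2z"/><path d="M455 16l-182 0 0 2 10 22 3 22 3 11 37 25 28 10 30-8 16 0 33 9-5-10-6-36 10-22z"/><path d="M36 180l-20 1 1 61 10 0 27-11 21-13 27-23-7-6-18-7z"/><path d="M21 305l-5 1 1 52 4 0 5-7 10-24-4-8z"/>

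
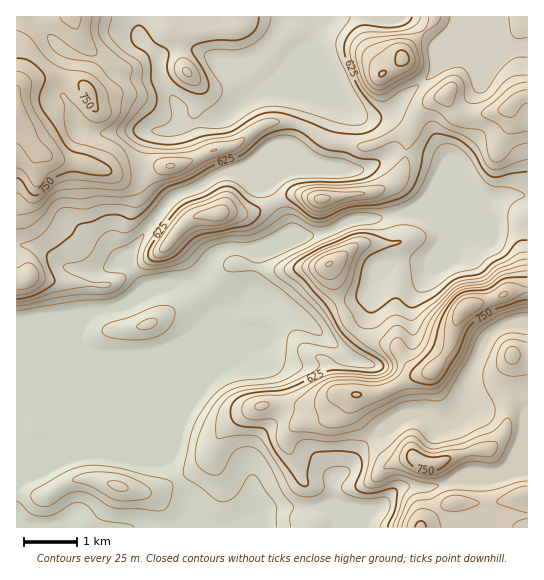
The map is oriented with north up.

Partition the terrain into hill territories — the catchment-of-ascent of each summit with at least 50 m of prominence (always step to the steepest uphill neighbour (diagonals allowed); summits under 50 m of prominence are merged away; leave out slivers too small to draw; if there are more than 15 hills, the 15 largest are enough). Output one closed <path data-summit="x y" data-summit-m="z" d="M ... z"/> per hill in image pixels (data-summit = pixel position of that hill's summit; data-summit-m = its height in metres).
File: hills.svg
<path data-summit="466 307" data-summit-m="824" d="M527 195l-20 1-20 5-28 12-41 0 16 8 7 8 3 6-4 12-9 14-2 2-28-2-11 3-15 14-9 17-37 14-16 14-6 0-14-11-26-13-19 0 5-6-1-18 5-21-6-5-10-1-14 0-13 7-9 14-14 12-24 4-26 10-20 12-30 6-8 9-7 12-24 59-18 18-8 2-7 9-3 8 0 55 38-22 24-8 31 0 22 4 35 0 11 18 12 28 0 8-11 15 159 0-1-11-5-6-7-4 8-4 1-24 18-13 8-15 26-24 20-11 18-1 12 9 6 1 6 0 8-4 10-14 2-25 21-45 17-12 10-2 13 0z"/><path data-summit="17 114" data-summit-m="812" d="M138 16l-122 1 1 412 3-10 6-6 8-2 18-18 31-71 11-10 27-5 8-4 15-14-16-24 1-11 40-53 12-8 21-8 16-10 8-3 12 0 20-12 32-12 6-7 12-28 3-16 4-8-1-45-9 4-27 29-51 39-16 5-25 4-6-6-1-12-18-26-2-14 1-8-3-5-17-17z"/><path data-summit="511 105" data-summit-m="735" d="M487 16l-30 0-10 29-14 28-26 20-18 20-12 4-16-1-14-10-19-39-13-19 0 41-4 8-6 24-9 20-6 7-32 12-23 13 4 2 39 0 19-6 61 2 20-8 15-10 8-1 28 4 16 9-2 9-12 20-10 11-10 6 0 2 48 0 28-12 20-5 20-1 1-148-10 1-9-4-5-5-5-12z"/><path data-summit="425 463" data-summit-m="775" d="M521 323l-12 1-12 5-12 12-18 41-2 25-10 14-8 4-6 0-6-1-12-9-13 0-25 12-26 24-8 15-18 13-1 24-5 4 47 4 7-4 16-18 6-2 32 0 18-7 32 0 26-8 16-1 1-146z"/><path data-summit="329 265" data-summit-m="726" d="M410 212l-32 7-21 0-34 14-22 3-30 12-18 1 4 6-5 20 1 18-5 6 19 0 26 13 14 11 6 0 16-14 37-14 9-17 15-14 11-3 28 2 15-24-1-8-13-12z"/><path data-summit="187 73" data-summit-m="680" d="M289 16l-150 0 0 15 2 8 16 15 3 5 0 18 19 30 1 12 6 6 5 0 36-9 54-42 18-20-5-1-14-15 1-9z"/><path data-summit="403 58" data-summit-m="758" d="M455 16l-136 0 1 10-7 17 15 24 19 39 14 10 16 1 12-4 18-20 26-20 22-48z"/><path data-summit="218 214" data-summit-m="716" d="M234 172l-16 3-19 12-24 9-6 5-24 30-14 20-3 8 0 6 16 24-6 7 29-11 15-1 12-4 11-11 7-12 11-8 39-1 27-15-1-7-20-39-6-4z"/><path data-summit="118 486" data-summit-m="605" d="M109 455l-36 1-19 7-33 18-5 5 0 41 43 1 11-12 8-4 12 5 9 11 78 0 8-9 4-6-1-14-22-40-35 0z"/><path data-summit="322 199" data-summit-m="734" d="M401 152l-8 1-15 10-20 8-61-2-19 6-36 0 20 8 6 4 21 43 0 3-6 4-20 10 8 1 30-12 22-3 34-14 21 0 37-10 16-15 12-20 2-9-16-9z"/><path data-summit="421 527" data-summit-m="754" d="M527 471l-16 1-26 8-32 0-18 7-32 0-6 2-16 18-7 4-15 0-10-3-21 1 8 8 2 11 189 0z"/>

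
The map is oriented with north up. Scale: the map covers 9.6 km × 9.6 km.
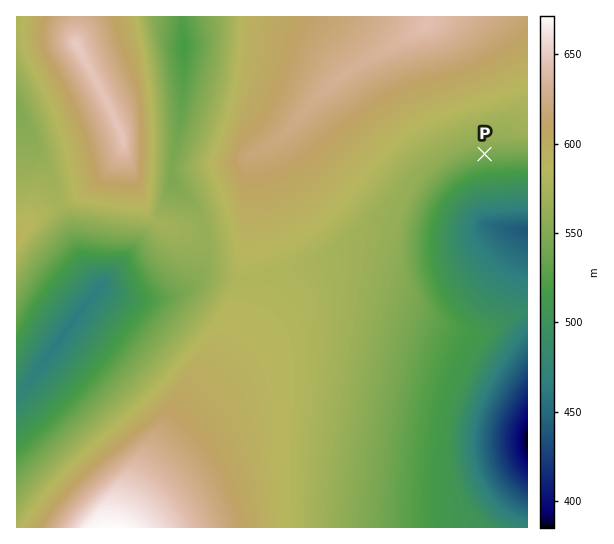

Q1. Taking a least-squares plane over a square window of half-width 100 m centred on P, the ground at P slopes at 4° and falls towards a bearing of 171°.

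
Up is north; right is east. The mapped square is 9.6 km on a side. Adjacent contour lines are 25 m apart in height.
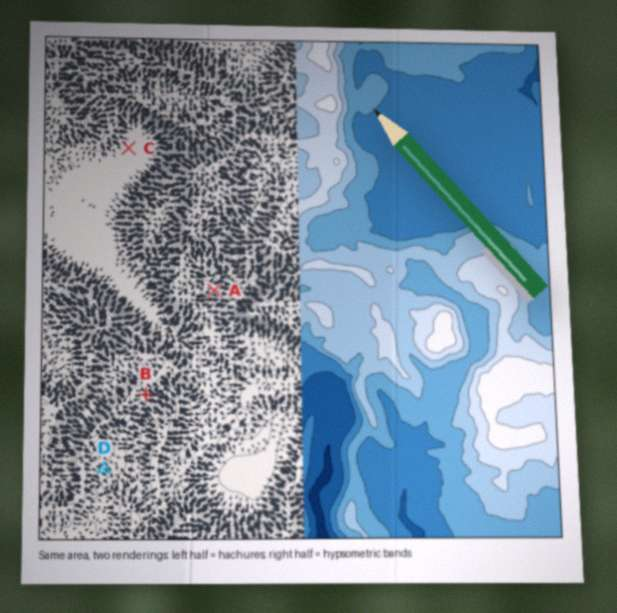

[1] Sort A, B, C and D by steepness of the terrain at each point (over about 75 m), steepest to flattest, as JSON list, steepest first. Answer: ["A", "B", "D", "C"]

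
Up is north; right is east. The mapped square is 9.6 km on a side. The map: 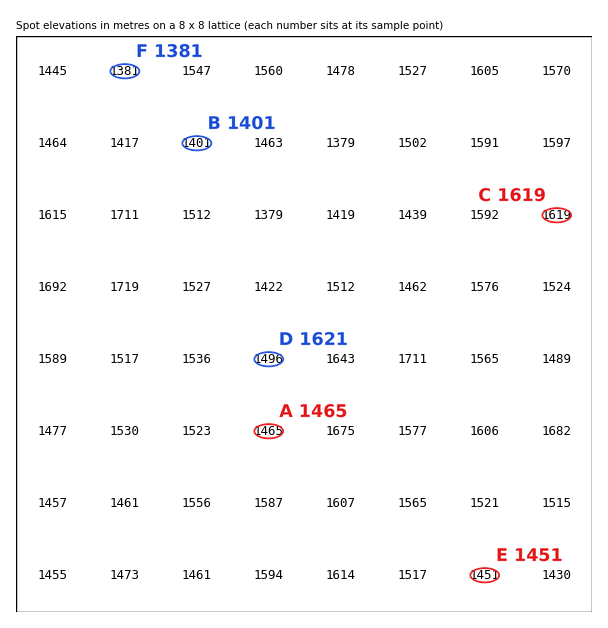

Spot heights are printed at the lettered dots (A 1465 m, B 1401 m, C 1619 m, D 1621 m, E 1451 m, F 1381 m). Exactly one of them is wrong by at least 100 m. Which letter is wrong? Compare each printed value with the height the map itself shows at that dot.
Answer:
D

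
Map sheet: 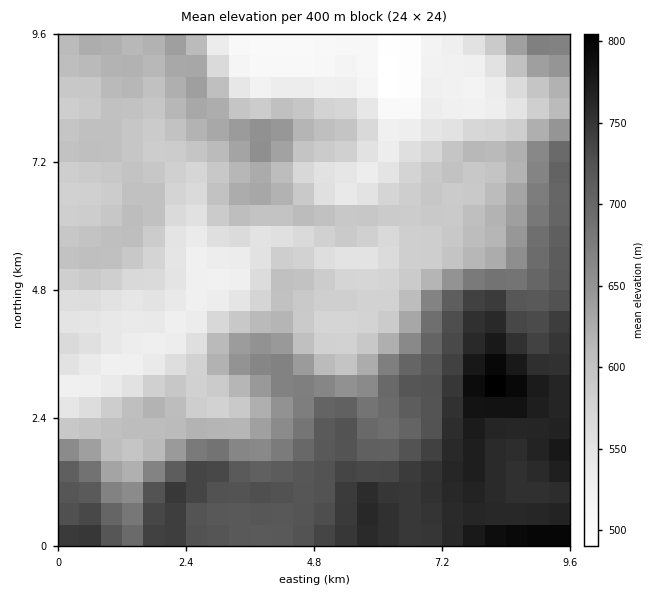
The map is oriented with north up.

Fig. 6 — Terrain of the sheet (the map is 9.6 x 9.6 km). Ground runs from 480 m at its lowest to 810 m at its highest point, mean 630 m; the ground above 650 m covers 33.9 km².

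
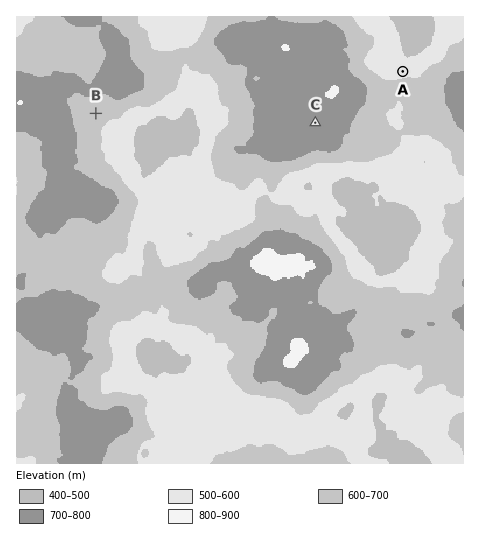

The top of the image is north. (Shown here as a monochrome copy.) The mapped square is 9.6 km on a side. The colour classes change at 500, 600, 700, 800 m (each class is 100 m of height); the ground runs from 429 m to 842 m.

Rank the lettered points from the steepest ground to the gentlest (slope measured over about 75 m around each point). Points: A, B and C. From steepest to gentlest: A B C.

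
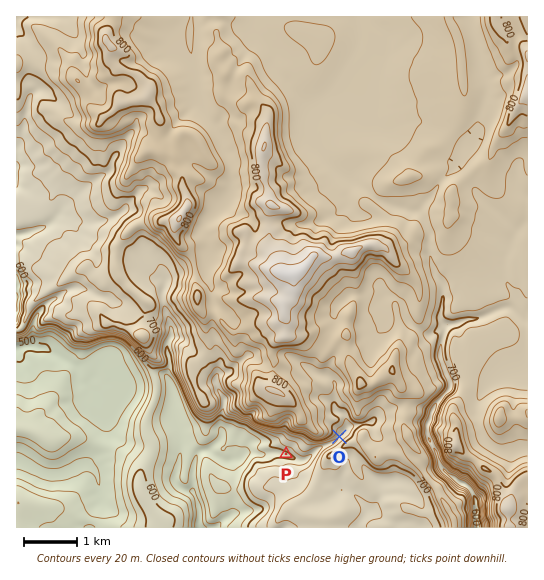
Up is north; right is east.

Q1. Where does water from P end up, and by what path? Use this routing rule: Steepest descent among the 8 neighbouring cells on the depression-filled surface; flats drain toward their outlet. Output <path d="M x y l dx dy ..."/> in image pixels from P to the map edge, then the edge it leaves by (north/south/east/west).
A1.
<path d="M286 454l-5 0-2-1-12 0-1 1-21 0-7 5-15 2-9-6-4-4-4 0-1-1-2 1-2 0-6 7-1 12-1 1 0 22 2 2 0 3 3 5 0 4 1 2 0 18"/>
exit: south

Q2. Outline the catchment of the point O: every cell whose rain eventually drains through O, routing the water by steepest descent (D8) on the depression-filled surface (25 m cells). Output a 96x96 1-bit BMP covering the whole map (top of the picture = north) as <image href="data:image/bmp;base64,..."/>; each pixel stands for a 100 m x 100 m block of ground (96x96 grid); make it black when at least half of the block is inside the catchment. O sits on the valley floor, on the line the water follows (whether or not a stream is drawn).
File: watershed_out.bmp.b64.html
<image width="96" height="96" href="data:image/bmp;base64,Qk2+BAAAAAAAAD4AAAAoAAAAYAAAAGAAAAABAAEAAAAAAIAEAAATCwAAEwsAAAIAAAAAAAAA////AAAAAAAAAAAAAAAAAAAAAAAAAAAAAAAAAAAAAAAAAAAAAAAAAAAAAAAAAAAAAAAAAAAAAAAAAAAAAAAAAAAAAAAAAAAAAAAAAAAAAAAAAAAAAAAAAAAAAAAAAAAAAAAAAAAAAAAAAAAAAAAAAAAAAAAAAAAAAAAAAAAAAAAAAAAAAAAAAAAAAAAAAAAAAAAAAAAAAAAAAAAAAAAAAAAAAAAAAAAAAAAAABAAAAAAAAAAAAAAAD+AAAAAAAAAAAAAAD/AAAAAAAAAAAAAB//AAAAAAAAAAAAAD/+AAAAAAAAAAAAA//+AAAAAAAAAAAAB//+AAAAAAAAAAAAD//+AAAAAAAAAAAAH//+AAAAAAAAAAAAH//+AAAAAAAAAAAAP///AAAAAAAAAAAAf///AAAAAAAAAAAB///+AAAAAAAAAAAD///8AAAAAAAAAAAD//48AAAAAAAAAAAD//wYAAAAAAAAAAAD//gAAAAAAAAAAAAD//gAAAAAAAAAAAAD//AAAAAAAAAAAAAD//AAAAAAAAAAAAAD/nAAAAAAAAAAAAAD/DAAAAAAAAAAAAAB+BAAAAAAAAAAAAAAAAAAAAAAAAAAAAAAAAAAAAAAAAAAAAAAAAAAAAAAAAAAAAAAAAAAAAAAAAAAAAAAAAAAAAAAAAAAAAAAAAAAAAAAAAAAAAAAAAAAAAAAAAAAAAAAAAAAAAAAAAAAAAAAAAAAAAAAAAAAAAAAAAAAAAAAAAAAAAAAAAAAAAAAAAAAAAAAAAAAAAAAAAAAAAAAAAAAAAAAAAAAAAAAAAAAAAAAAAAAAAAAAAAAAAAAAAAAAAAAAAAAAAAAAAAAAAAAAAAAAAAAAAAAAAAAAAAAAAAAAAAAAAAAAAAAAAAAAAAAAAAAAAAAAAAAAAAAAAAAAAAAAAAAAAAAAAAAAAAAAAAAAAAAAAAAAAAAAAAAAAAAAAAAAAAAAAAAAAAAAAAAAAAAAAAAAAAAAAAAAAAAAAAAAAAAAAAAAAAAAAAAAAAAAAAAAAAAAAAAAAAAAAAAAAAAAAAAAAAAAAAAAAAAAAAAAAAAAAAAAAAAAAAAAAAAAAAAAAAAAAAAAAAAAAAAAAAAAAAAAAAAAAAAAAAAAAAAAAAAAAAAAAAAAAAAAAAAAAAAAAAAAAAAAAAAAAAAAAAAAAAAAAAAAAAAAAAAAAAAAAAAAAAAAAAAAAAAAAAAAAAAAAAAAAAAAAAAAAAAAAAAAAAAAAAAAAAAAAAAAAAAAAAAAAAAAAAAAAAAAAAAAAAAAAAAAAAAAAAAAAAAAAAAAAAAAAAAAAAAAAAAAAAAAAAAAAAAAAAAAAAAAAAAAAAAAAAAAAAAAAAAAAAAAAAAAAAAAAAAAAAAAAAAAAAAAAAAAAAAAAAAAAAAAAAAAAAAAAAAAAAAAAAAAAAAAAAAAAAAAAAAAAAAAAAAAAAAAAAAAAAAAAAAAAAAAAAAAAAAAAAAAAAAAAAAAAAAAAAAAAAAAAAAAAAAAAAAAAAAAAAAAAAAAAAAAAAAAAAAAAAAAAAAAAAA="/>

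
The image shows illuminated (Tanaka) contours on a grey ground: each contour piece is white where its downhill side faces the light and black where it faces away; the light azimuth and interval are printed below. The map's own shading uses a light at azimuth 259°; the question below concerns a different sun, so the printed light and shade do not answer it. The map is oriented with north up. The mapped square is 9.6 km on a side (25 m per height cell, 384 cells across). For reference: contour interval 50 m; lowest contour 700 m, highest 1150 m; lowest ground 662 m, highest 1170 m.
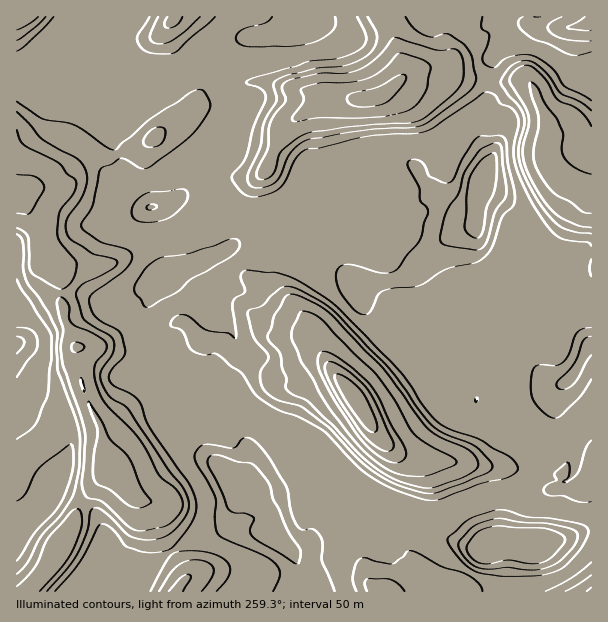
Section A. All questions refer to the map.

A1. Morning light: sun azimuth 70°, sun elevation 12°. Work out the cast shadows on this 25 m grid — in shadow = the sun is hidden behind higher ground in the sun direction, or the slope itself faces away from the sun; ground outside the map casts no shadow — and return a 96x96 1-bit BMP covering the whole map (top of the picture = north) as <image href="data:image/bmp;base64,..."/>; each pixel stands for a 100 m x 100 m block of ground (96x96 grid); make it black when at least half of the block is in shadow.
<image width="96" height="96" href="data:image/bmp;base64,Qk2+BAAAAAAAAD4AAAAoAAAAYAAAAGAAAAABAAEAAAAAAIAEAAATCwAAEwsAAAIAAAAAAAAA////AAAAAAAAAAOAAAAN4AAAAAAAAAGAAAAZwAAAAAAAAADAAAA4gAAAAAAAAAAAAAAwAAAAAADAAAAAAAAwAAAAAADwAAAAAAAAAAAAAAD4AAAAAAAAAAAAABj4AAAAAAAAAAAAABx4A+AAAA4AAAAAAD4cB/AAAB4AAAAAAf4MB/AAAB4AAAAAb/4PB+AAADwAAAAA//gHh8AAADwAAAAAOAADj4AAABwAAAAAAAADhwAAABwAAAAAAAAHxgAAAAAAA+AAAAAH8AAAACAAP/gAAAAH8AAAAHAH//AAAAAH8AAAAHA//8AAAAAH8AAAAGD//wAAAAAD8AAAAAf//gAAAAAD8AAAAA///AAAAAAD8AAAMD///AAAAAAB8AAAAH//+AAAAAAB+AAAAH//8AAAAAAB+AAAAP//8AAAAAAB+AAAAP//4AAAAAAB8AAAAP//wAAAAAAD8AAAAf//wAAAAAAD8AAAAf//gAAAAAAH8AAAAf//AAAAAAAP4AAAAf//AAAAAAAf4AAAA//+AAAAAAAfwAAAA+/8AAAAAAA/wAAAA8/8AAAAAAB/wAAAAYf4AAAAAAD/gAAAAAv4AAAAAAD/gAAAABjwAAAAAAD/gAAAAHjgAAAAAAD/gAAAAfhAAAAAAAD/AAAAA/gAAAAAAAD/AAAAB+AAAAAAAAD/gAAAB4AAAAAAAAD/AAAABwAAAAAAAAB/AAAABgAAAAAAAAB+AAAADgAAAAAAAAB+AAAADAAAAAAAAAB+AAAAAAAAAAAAAAB4AAAAAAAAAAAAAADwAAAAAAAAAAAAAADgAAAAAAAAAAAAAADoAAAAAAAAAAAAAAD4AAAAAAAAAAAAAADwAAAAAAAAAAAAAADgAAAAAAAAAAAAAADgAAAAAAAAAAAAAADgAAAAAAAAAAAAAADgAAAADAAAAAAHAADgAAAABAAAAAAPAADgAAAAAAAAAAAPAPHAAAAAAAAAAAAPh/8AAAAAAAAAAAAfn/wAAAAAAAAAAAAf//AAAAAAAAAAAAAf/+AAAAAAAAAAAAAf/8AAAAAAAAAAAAA//4AAAAAABAAAAAA//wAAAAAAHwAAAAA//wAAAAAAHwAAAAA//gAAAAAADwAAAAAf/gAAAAAAB4AAAAAf/AAAAAAAB4AAAAAf/AAAAAAAB4AAAAAP/AAAAAAAB8AAAAAP+AAAAAAAB8AAAAAH/AAAAAAAB+AAAAAD/AAAAAAAB+AAAAAD/AAAAAAAA+AAA4AB/AAAAAAAAeAAAAAD/gAAAAAAAPAAAAAD/AAAAAAAAPAAAAAD/AAAAAAAAfgAAAAD/AAAAAAAAfwAAAAD+AAAAAAAAPwAAAAD+AAAAAAAADgAAAAB8AAAAAAAAAAAAAAA4AAAAAAAAAAAAAAA4AAAAAAAAAAAAAAAAAAAAAAAAAAAAAAAAAAAAAAAAAAAAAAAAAAAAAAAAAAAMAAAAAAAAA4AAAAAMAAAAEAAAA4AAAAAcAAAAeAAAA4AAAAA8AAACMAAAAcAAAAA8AAAAAAAAAOAAAAA4AAAAAA="/>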